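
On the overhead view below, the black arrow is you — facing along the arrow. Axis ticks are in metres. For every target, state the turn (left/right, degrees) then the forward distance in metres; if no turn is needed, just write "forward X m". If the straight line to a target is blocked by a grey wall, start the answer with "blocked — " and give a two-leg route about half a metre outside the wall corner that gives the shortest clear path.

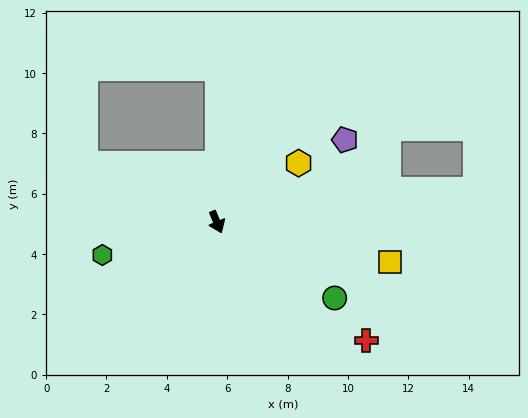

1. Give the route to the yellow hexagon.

turn left 103°, forward 3.3 m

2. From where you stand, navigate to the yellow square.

turn left 54°, forward 5.9 m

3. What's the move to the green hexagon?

turn right 97°, forward 3.9 m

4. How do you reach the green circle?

turn left 34°, forward 4.6 m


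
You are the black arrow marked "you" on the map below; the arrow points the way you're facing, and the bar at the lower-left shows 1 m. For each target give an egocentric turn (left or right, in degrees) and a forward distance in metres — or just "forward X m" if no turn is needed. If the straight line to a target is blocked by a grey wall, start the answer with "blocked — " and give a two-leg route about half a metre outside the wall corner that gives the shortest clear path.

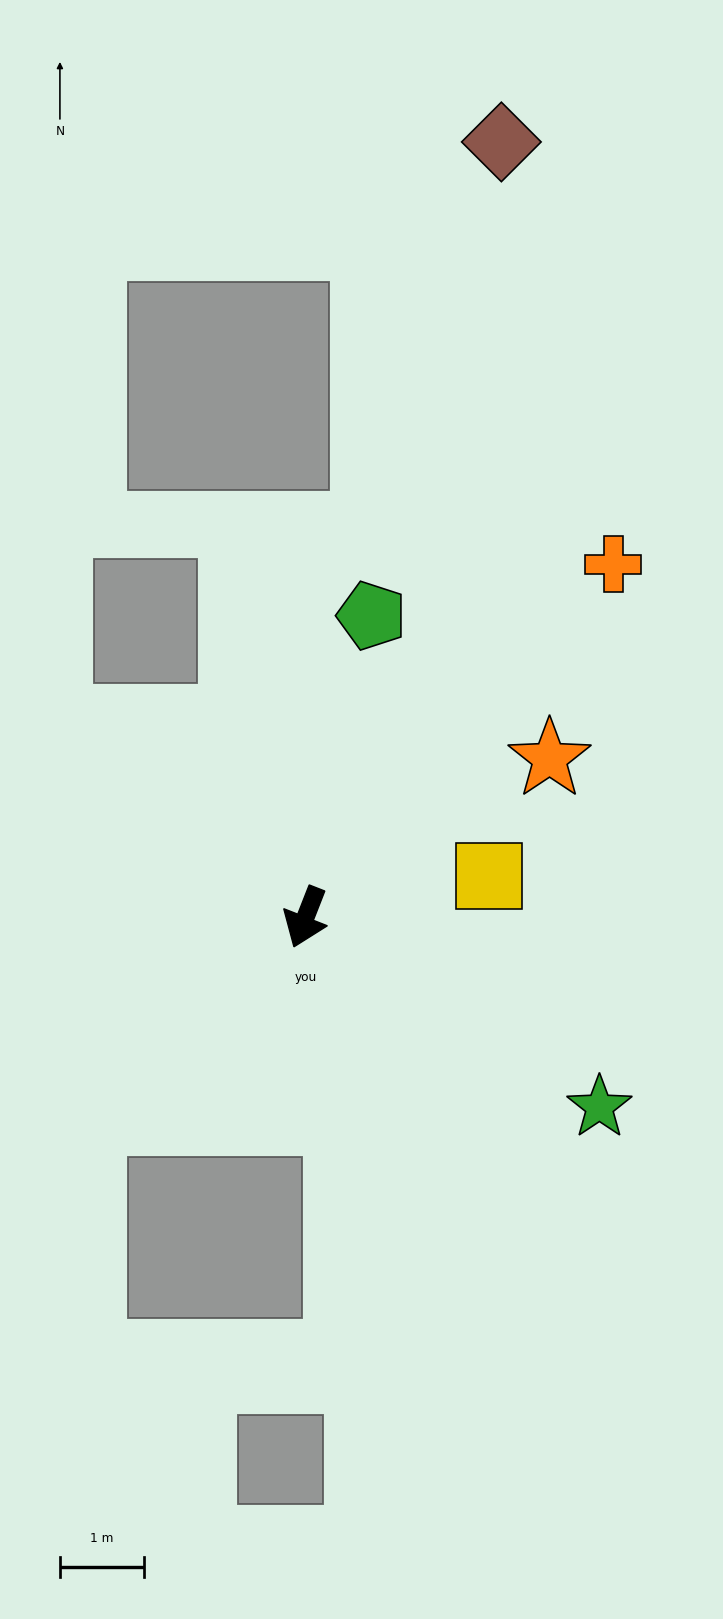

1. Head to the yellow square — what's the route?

turn left 124°, forward 2.3 m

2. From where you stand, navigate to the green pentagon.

turn right 171°, forward 3.7 m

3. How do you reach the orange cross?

turn left 160°, forward 5.6 m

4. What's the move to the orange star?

turn left 144°, forward 3.5 m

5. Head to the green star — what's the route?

turn left 79°, forward 4.2 m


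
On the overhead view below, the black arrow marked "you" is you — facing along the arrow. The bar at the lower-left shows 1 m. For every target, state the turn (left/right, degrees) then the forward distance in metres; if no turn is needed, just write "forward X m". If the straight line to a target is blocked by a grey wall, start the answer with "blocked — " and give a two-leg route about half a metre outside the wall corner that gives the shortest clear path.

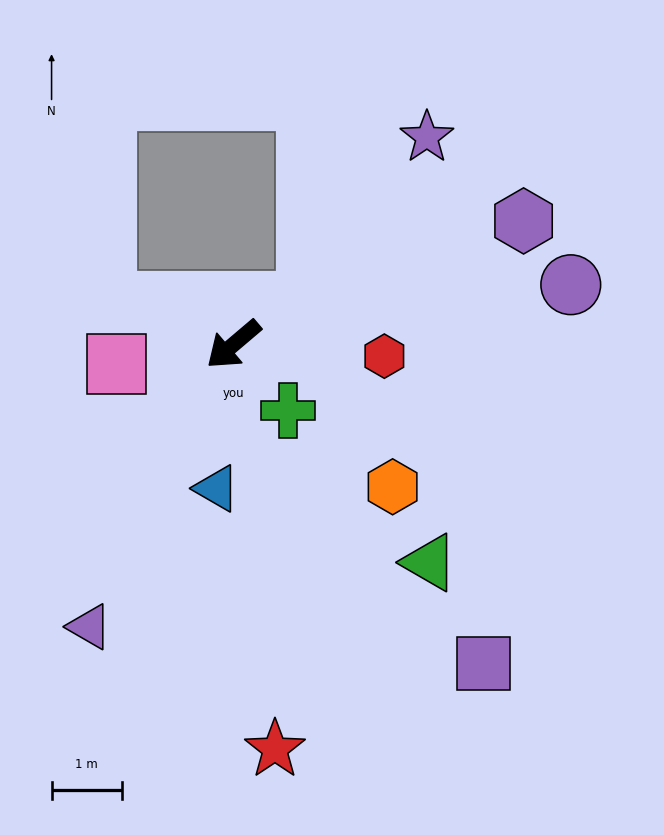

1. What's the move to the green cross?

turn left 89°, forward 1.2 m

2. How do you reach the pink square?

turn right 31°, forward 1.7 m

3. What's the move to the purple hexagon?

turn left 163°, forward 4.5 m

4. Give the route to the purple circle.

turn left 150°, forward 4.9 m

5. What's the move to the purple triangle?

turn left 23°, forward 4.5 m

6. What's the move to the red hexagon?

turn left 135°, forward 2.2 m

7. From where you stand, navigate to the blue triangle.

turn left 43°, forward 2.1 m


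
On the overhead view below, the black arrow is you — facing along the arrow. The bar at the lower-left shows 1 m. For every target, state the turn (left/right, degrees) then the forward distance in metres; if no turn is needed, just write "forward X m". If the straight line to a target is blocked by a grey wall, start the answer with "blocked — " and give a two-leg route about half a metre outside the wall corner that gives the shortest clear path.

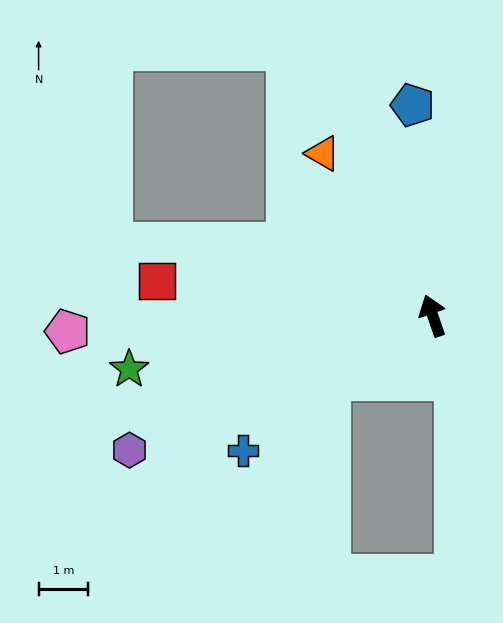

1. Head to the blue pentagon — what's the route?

turn right 14°, forward 4.3 m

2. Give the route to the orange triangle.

turn left 15°, forward 4.0 m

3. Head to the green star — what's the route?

turn left 81°, forward 6.2 m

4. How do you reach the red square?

turn left 64°, forward 5.6 m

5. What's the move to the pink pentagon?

turn left 73°, forward 7.4 m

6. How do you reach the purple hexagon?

turn left 95°, forward 6.7 m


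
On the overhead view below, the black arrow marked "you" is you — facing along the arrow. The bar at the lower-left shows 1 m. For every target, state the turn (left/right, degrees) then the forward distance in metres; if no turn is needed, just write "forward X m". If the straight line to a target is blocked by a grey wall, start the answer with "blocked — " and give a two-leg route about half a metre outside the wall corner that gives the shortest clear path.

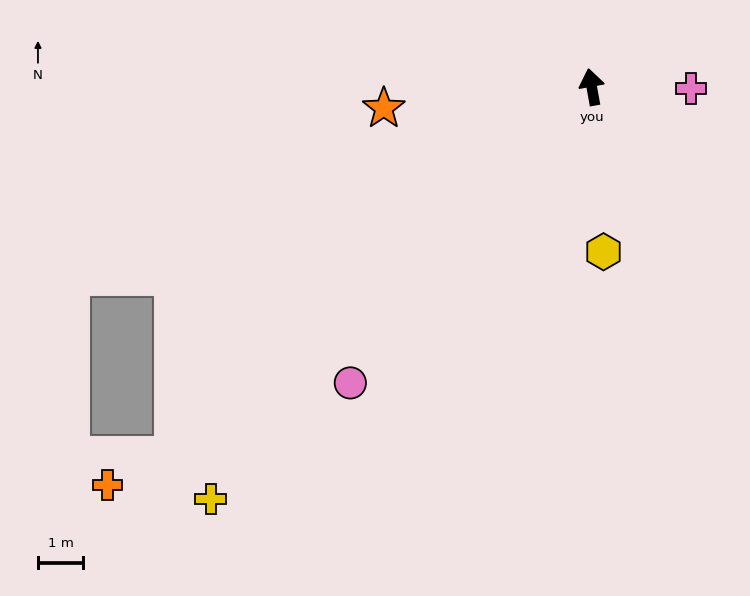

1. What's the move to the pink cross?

turn right 101°, forward 2.2 m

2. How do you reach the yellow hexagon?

turn left 174°, forward 3.6 m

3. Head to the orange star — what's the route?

turn left 86°, forward 4.6 m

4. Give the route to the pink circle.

turn left 131°, forward 8.4 m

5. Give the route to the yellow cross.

turn left 127°, forward 12.3 m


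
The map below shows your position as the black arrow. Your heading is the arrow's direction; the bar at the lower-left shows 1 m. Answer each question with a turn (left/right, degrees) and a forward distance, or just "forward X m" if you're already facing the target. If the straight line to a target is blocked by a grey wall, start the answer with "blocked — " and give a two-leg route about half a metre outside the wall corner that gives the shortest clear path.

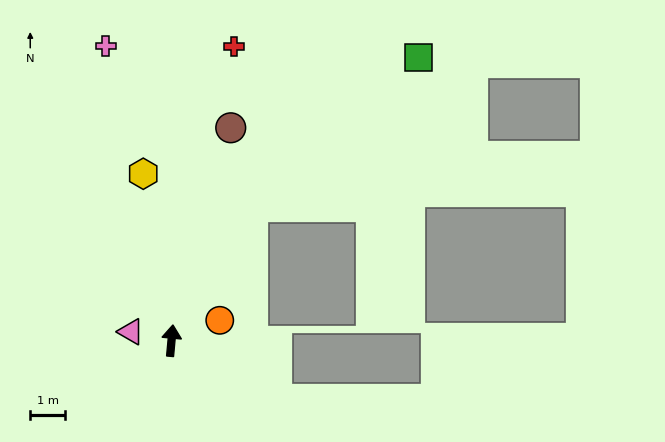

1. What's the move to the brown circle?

turn right 10°, forward 6.3 m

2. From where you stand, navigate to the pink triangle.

turn left 83°, forward 1.2 m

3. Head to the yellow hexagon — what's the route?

turn left 15°, forward 4.8 m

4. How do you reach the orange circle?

turn right 62°, forward 1.5 m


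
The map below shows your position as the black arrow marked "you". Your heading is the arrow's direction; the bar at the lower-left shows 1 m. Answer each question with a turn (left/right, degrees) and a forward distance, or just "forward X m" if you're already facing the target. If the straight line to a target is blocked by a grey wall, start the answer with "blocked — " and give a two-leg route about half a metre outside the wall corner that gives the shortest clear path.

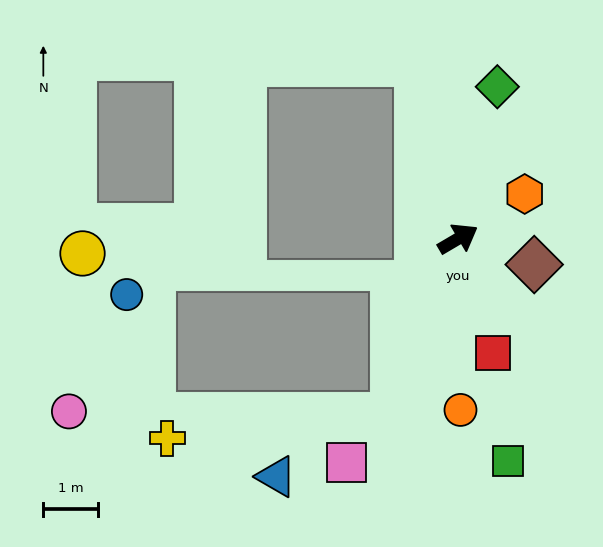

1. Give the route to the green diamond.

turn left 45°, forward 2.9 m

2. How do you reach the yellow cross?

blocked — turn right 140°, forward 3.4 m, then turn right 65°, forward 4.2 m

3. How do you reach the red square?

turn right 103°, forward 2.2 m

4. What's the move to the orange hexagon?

turn left 3°, forward 1.5 m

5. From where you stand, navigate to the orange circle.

turn right 120°, forward 3.1 m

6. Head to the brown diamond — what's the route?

turn right 49°, forward 1.5 m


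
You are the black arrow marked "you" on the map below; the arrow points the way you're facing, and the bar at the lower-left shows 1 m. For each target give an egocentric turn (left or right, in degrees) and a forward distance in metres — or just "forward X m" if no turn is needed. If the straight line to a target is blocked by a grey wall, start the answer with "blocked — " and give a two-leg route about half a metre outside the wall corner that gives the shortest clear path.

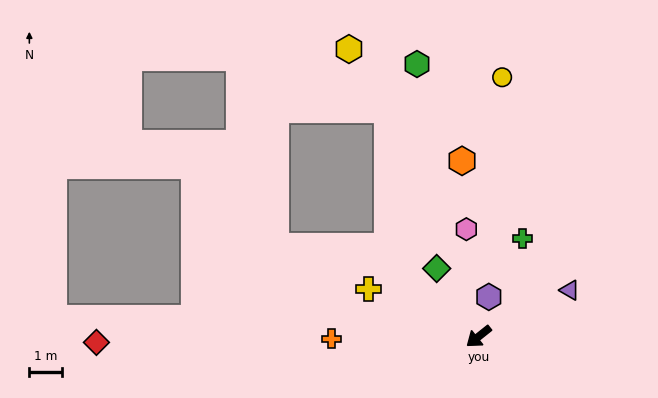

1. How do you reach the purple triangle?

turn left 168°, forward 3.1 m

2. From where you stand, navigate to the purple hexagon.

turn right 143°, forward 1.2 m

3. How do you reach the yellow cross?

turn right 62°, forward 3.7 m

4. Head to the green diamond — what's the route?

turn right 97°, forward 2.4 m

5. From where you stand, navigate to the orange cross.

turn right 38°, forward 4.5 m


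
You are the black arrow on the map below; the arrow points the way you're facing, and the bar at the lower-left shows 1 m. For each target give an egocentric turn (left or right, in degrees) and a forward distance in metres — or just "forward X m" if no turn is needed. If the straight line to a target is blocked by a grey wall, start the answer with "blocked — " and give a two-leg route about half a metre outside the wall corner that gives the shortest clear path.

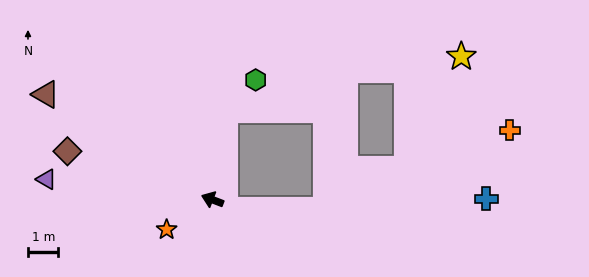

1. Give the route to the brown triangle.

turn right 11°, forward 6.5 m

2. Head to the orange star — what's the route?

turn left 54°, forward 1.8 m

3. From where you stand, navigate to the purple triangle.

turn left 14°, forward 5.5 m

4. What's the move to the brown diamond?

turn left 2°, forward 5.0 m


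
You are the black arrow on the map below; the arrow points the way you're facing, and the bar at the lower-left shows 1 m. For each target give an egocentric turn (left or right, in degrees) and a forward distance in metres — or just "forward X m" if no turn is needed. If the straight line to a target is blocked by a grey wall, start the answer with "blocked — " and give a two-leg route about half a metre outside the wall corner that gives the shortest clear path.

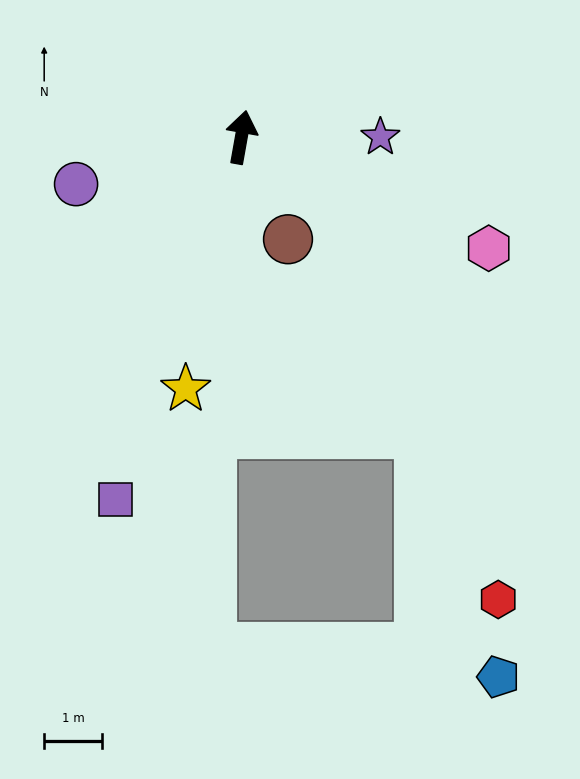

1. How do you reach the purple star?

turn right 80°, forward 2.4 m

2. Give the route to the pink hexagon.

turn right 104°, forward 4.7 m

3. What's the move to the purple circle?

turn left 116°, forward 3.0 m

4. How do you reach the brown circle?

turn right 145°, forward 1.9 m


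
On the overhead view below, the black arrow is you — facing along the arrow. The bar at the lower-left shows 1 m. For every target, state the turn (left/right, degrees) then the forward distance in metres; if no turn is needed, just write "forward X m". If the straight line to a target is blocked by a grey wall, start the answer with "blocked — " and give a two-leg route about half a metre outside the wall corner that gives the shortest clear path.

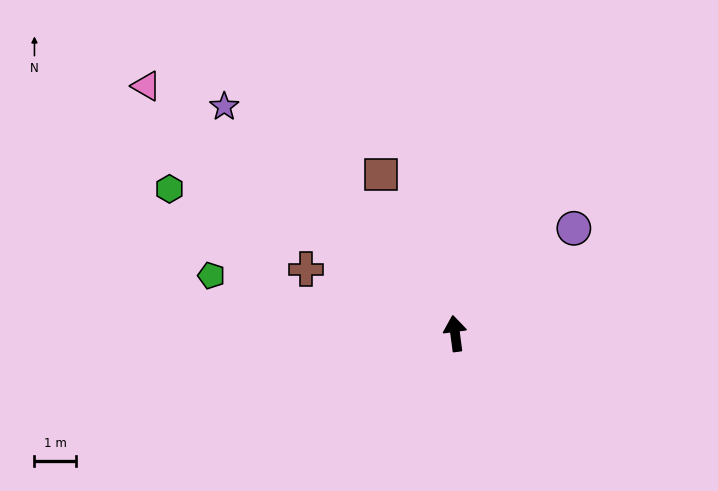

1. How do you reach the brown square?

turn left 18°, forward 4.2 m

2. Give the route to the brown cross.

turn left 59°, forward 3.9 m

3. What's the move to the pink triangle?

turn left 44°, forward 9.5 m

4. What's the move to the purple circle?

turn right 56°, forward 3.8 m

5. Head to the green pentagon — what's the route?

turn left 69°, forward 6.0 m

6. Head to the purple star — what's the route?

turn left 38°, forward 7.8 m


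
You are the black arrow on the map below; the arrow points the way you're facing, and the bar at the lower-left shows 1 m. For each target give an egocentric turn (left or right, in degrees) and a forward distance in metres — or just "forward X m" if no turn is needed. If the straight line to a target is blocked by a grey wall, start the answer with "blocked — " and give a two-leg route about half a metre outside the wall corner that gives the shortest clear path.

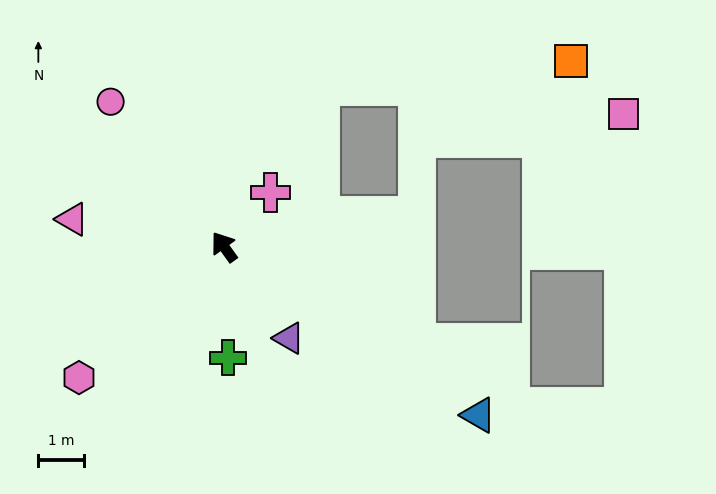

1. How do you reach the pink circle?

turn left 2°, forward 4.0 m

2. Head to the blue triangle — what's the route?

turn right 159°, forward 6.7 m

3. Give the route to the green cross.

turn left 146°, forward 2.4 m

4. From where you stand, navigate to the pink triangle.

turn left 44°, forward 3.4 m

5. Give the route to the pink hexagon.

turn left 96°, forward 4.3 m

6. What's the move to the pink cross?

turn right 76°, forward 1.6 m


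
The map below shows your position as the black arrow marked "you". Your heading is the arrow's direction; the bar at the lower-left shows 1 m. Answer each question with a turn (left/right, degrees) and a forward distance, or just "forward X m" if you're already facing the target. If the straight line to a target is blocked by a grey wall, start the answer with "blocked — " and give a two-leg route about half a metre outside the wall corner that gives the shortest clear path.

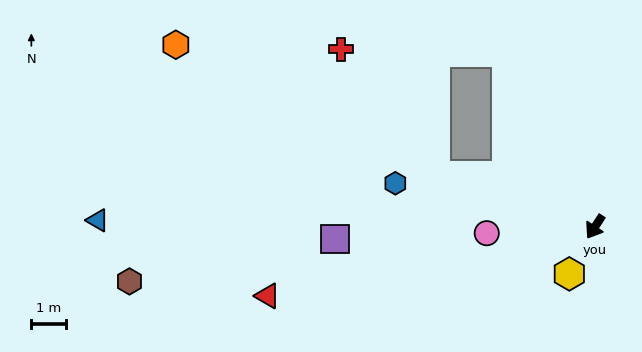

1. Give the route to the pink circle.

turn right 54°, forward 3.1 m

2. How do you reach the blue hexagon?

turn right 69°, forward 5.9 m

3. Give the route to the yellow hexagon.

turn left 4°, forward 1.5 m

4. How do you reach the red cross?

blocked — turn right 75°, forward 4.8 m, then turn right 35°, forward 4.5 m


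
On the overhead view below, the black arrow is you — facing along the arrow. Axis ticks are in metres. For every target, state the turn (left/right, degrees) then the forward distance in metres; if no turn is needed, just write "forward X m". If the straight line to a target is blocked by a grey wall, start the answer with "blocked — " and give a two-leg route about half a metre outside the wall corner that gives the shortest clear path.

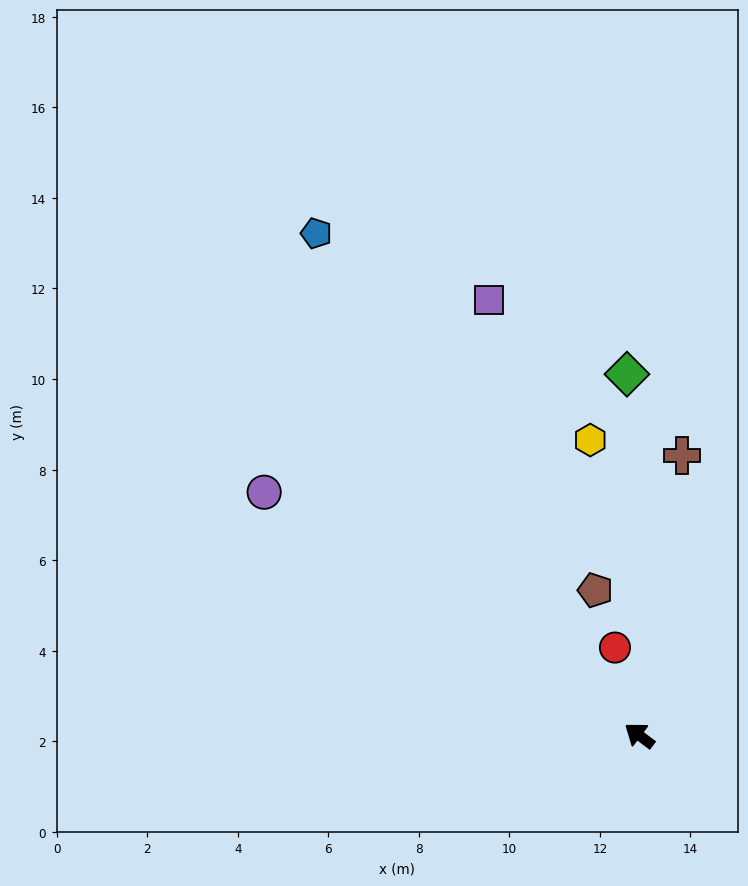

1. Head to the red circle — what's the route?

turn right 38°, forward 2.0 m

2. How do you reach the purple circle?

turn left 4°, forward 9.9 m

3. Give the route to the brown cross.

turn right 62°, forward 6.3 m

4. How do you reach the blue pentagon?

turn right 20°, forward 13.2 m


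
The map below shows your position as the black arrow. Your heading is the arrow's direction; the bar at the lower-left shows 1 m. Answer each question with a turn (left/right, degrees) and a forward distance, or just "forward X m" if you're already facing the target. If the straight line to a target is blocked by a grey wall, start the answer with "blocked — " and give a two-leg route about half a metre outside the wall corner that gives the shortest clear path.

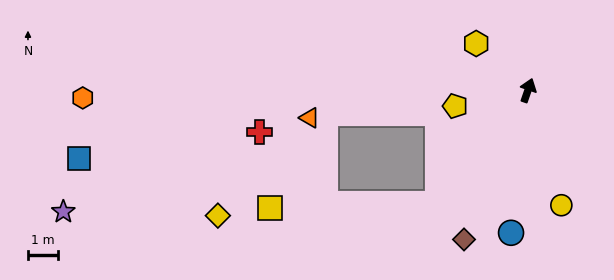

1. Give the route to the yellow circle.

turn right 145°, forward 4.0 m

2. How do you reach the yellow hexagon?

turn left 67°, forward 2.3 m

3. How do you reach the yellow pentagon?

turn left 121°, forward 2.5 m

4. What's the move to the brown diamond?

turn left 176°, forward 5.4 m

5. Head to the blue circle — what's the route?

turn right 168°, forward 4.7 m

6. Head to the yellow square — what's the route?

blocked — turn left 160°, forward 4.8 m, then turn right 50°, forward 5.5 m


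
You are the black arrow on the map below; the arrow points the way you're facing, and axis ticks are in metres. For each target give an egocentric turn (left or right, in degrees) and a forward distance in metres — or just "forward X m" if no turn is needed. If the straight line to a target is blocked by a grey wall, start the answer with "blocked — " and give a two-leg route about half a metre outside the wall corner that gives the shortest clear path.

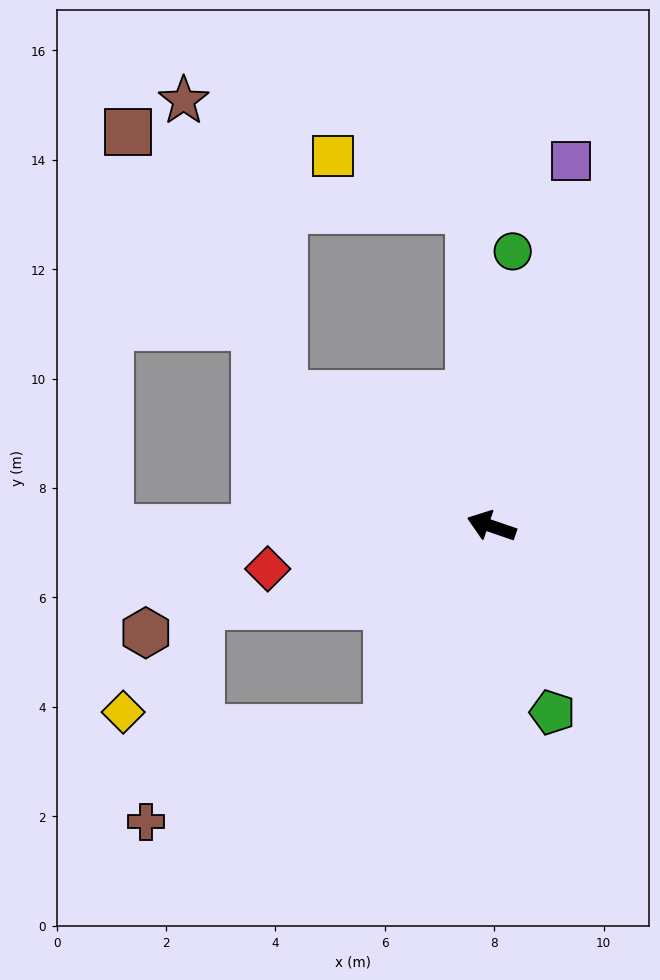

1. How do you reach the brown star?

blocked — turn right 14°, forward 4.5 m, then turn right 38°, forward 5.7 m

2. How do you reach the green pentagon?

turn left 127°, forward 3.6 m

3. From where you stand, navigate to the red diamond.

turn left 30°, forward 4.2 m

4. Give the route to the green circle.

turn right 75°, forward 5.0 m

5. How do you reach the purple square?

turn right 83°, forward 6.8 m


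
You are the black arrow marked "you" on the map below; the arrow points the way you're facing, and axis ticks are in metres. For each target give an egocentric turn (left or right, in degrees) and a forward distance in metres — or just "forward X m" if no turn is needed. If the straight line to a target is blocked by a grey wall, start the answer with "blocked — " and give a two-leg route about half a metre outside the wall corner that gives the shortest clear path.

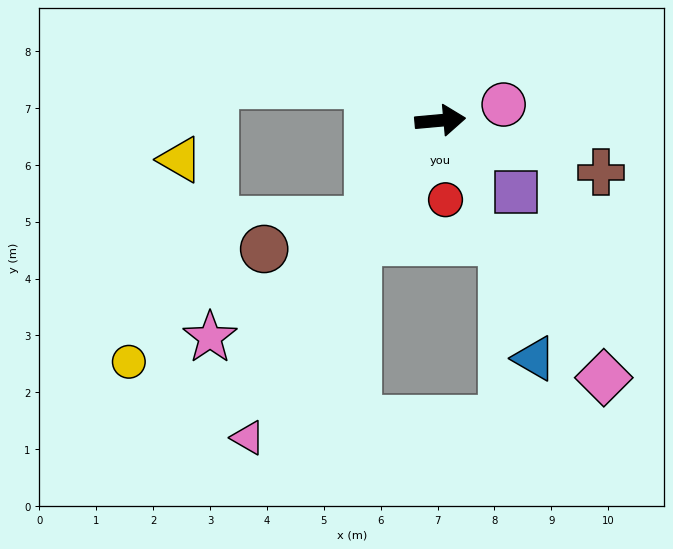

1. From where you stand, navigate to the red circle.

turn right 91°, forward 1.4 m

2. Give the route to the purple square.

turn right 48°, forward 1.8 m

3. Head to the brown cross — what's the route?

turn right 23°, forward 3.0 m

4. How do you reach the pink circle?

turn left 9°, forward 1.1 m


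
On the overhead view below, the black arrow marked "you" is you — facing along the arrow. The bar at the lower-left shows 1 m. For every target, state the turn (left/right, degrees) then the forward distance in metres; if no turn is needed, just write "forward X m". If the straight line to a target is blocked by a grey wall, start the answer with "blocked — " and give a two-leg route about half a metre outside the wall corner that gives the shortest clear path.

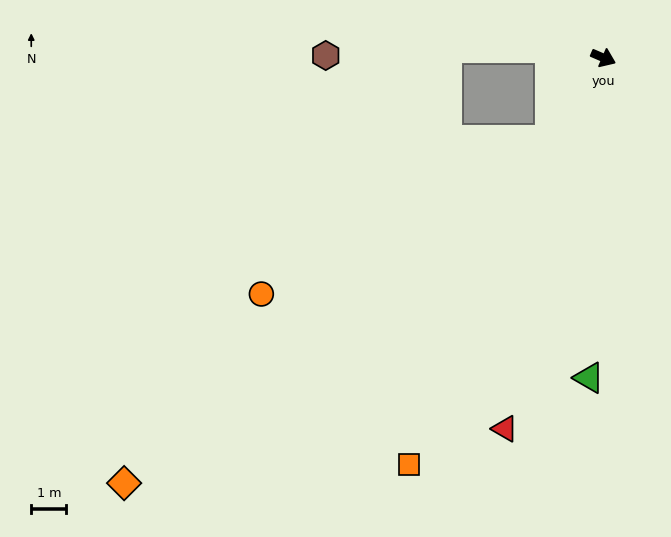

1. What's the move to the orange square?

turn right 92°, forward 12.8 m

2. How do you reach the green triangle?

turn right 69°, forward 9.1 m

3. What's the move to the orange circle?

blocked — turn right 100°, forward 2.8 m, then turn right 29°, forward 9.3 m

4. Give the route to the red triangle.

turn right 82°, forward 10.9 m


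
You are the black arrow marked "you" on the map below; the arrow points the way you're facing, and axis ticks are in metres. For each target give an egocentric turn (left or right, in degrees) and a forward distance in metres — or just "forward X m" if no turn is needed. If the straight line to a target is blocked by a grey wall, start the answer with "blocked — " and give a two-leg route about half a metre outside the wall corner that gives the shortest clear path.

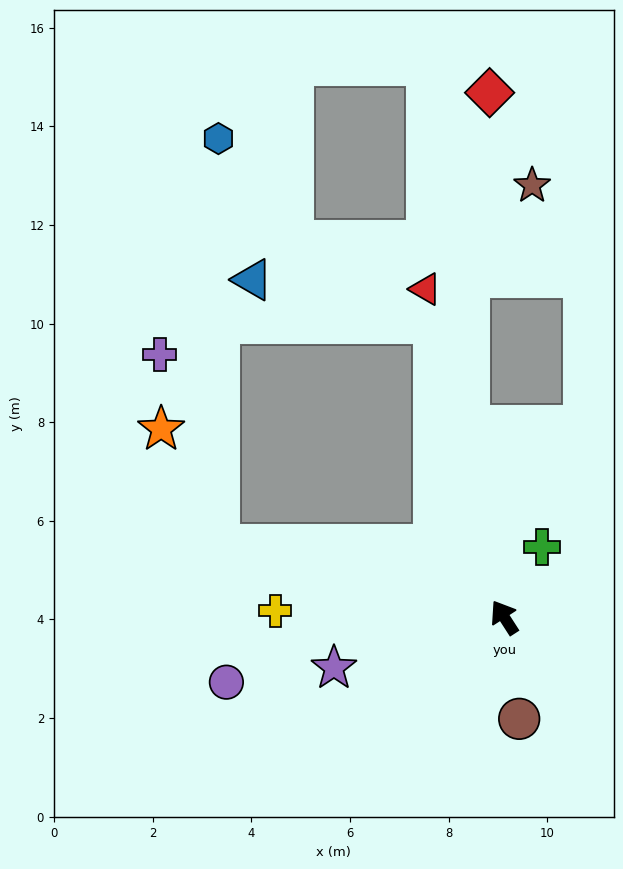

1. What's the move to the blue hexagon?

blocked — turn left 43°, forward 6.0 m, then turn right 76°, forward 8.3 m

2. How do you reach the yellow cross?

turn left 56°, forward 4.6 m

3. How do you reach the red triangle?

turn right 19°, forward 6.8 m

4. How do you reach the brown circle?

turn left 156°, forward 2.1 m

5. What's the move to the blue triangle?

blocked — turn right 19°, forward 6.1 m, then turn left 63°, forward 3.8 m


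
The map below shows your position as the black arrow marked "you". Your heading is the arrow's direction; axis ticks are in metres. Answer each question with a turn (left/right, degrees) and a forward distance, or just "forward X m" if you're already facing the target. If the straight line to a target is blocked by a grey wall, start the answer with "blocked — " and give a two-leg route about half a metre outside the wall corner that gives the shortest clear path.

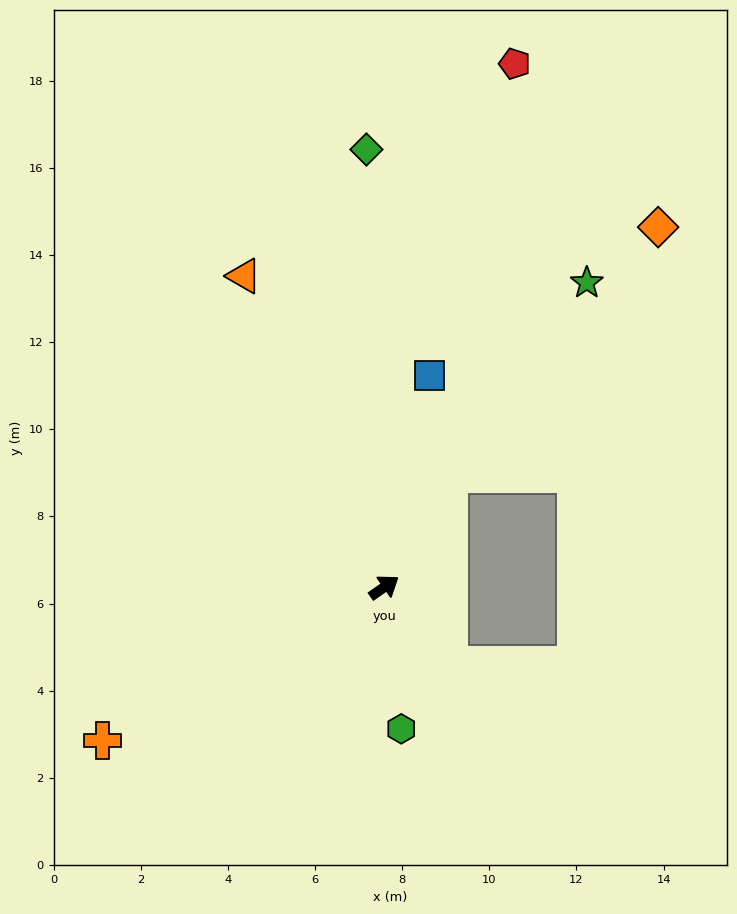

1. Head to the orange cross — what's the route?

turn left 174°, forward 7.4 m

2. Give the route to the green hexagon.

turn right 118°, forward 3.3 m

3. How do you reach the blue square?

turn left 43°, forward 5.0 m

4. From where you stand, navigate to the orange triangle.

turn left 79°, forward 7.8 m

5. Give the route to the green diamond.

turn left 57°, forward 10.1 m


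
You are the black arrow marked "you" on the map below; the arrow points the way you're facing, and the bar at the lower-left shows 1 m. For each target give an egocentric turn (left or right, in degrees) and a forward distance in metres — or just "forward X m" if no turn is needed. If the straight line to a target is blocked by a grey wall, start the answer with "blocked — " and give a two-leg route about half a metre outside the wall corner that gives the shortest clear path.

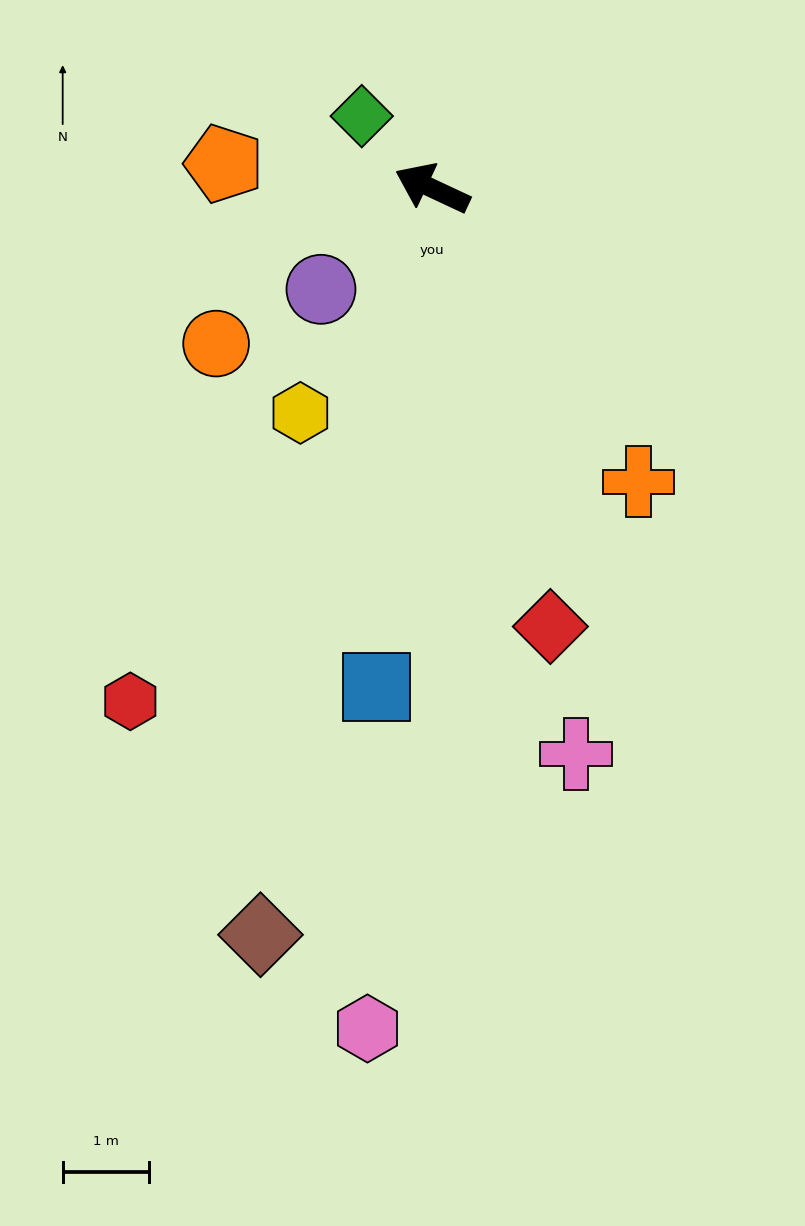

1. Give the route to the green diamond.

turn right 21°, forward 1.2 m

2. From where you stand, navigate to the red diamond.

turn left 130°, forward 5.2 m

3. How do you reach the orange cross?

turn left 150°, forward 4.1 m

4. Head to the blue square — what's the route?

turn left 109°, forward 5.8 m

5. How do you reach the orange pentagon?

turn left 18°, forward 2.4 m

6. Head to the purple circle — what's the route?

turn left 67°, forward 1.7 m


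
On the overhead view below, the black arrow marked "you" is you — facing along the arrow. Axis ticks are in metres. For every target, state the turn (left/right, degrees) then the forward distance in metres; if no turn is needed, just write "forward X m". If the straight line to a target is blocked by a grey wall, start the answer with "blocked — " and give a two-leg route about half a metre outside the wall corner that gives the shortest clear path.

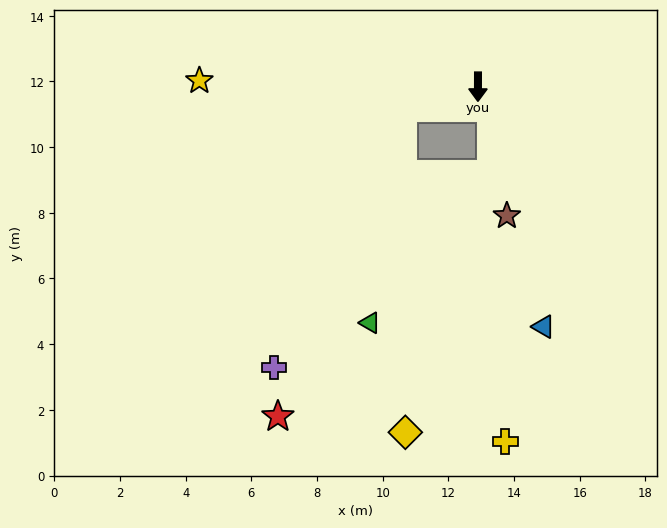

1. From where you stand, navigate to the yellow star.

turn right 91°, forward 8.5 m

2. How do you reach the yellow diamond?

blocked — turn right 74°, forward 2.4 m, then turn left 75°, forward 9.9 m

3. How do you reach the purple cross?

blocked — turn right 74°, forward 2.4 m, then turn left 48°, forward 8.8 m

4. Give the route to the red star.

blocked — turn right 74°, forward 2.4 m, then turn left 52°, forward 10.1 m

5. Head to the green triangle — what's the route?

blocked — turn right 74°, forward 2.4 m, then turn left 65°, forward 6.6 m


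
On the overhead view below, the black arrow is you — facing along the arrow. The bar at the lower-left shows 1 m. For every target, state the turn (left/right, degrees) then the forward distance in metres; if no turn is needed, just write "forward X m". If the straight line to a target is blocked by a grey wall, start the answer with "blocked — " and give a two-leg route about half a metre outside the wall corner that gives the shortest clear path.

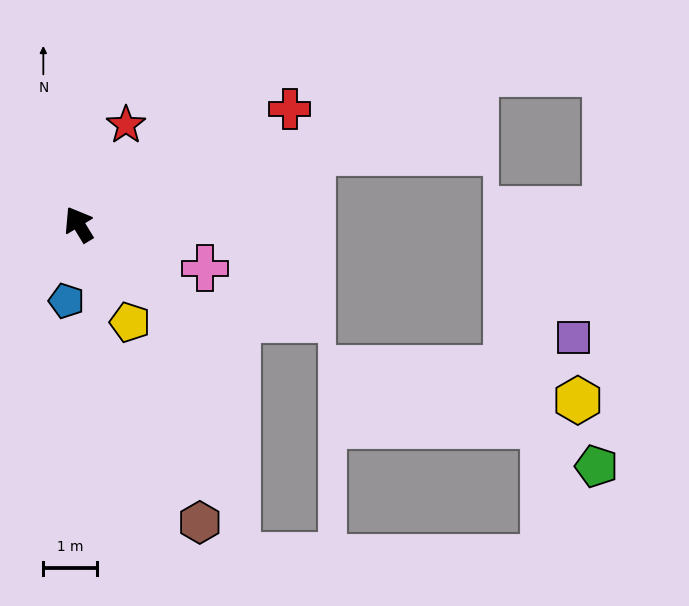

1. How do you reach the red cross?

turn right 93°, forward 4.4 m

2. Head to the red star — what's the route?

turn right 57°, forward 2.0 m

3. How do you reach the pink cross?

turn right 141°, forward 2.5 m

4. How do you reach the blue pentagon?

turn left 140°, forward 1.4 m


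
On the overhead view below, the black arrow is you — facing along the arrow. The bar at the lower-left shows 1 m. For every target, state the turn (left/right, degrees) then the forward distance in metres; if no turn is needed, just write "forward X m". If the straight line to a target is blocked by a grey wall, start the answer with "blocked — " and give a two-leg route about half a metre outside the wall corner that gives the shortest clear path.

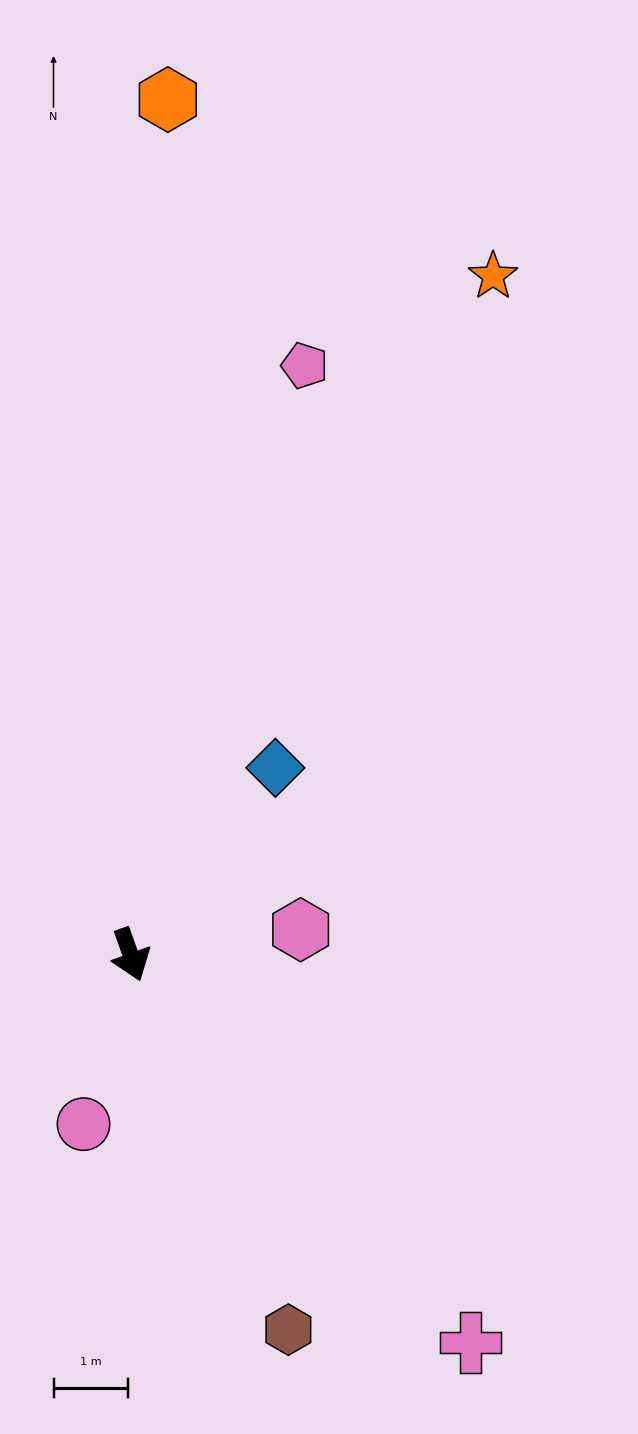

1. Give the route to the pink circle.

turn right 35°, forward 2.4 m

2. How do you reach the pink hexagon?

turn left 79°, forward 2.3 m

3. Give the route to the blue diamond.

turn left 123°, forward 3.2 m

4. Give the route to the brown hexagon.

turn left 3°, forward 5.5 m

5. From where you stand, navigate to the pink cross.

turn left 22°, forward 6.9 m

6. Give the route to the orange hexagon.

turn left 158°, forward 11.5 m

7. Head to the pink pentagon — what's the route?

turn left 144°, forward 8.3 m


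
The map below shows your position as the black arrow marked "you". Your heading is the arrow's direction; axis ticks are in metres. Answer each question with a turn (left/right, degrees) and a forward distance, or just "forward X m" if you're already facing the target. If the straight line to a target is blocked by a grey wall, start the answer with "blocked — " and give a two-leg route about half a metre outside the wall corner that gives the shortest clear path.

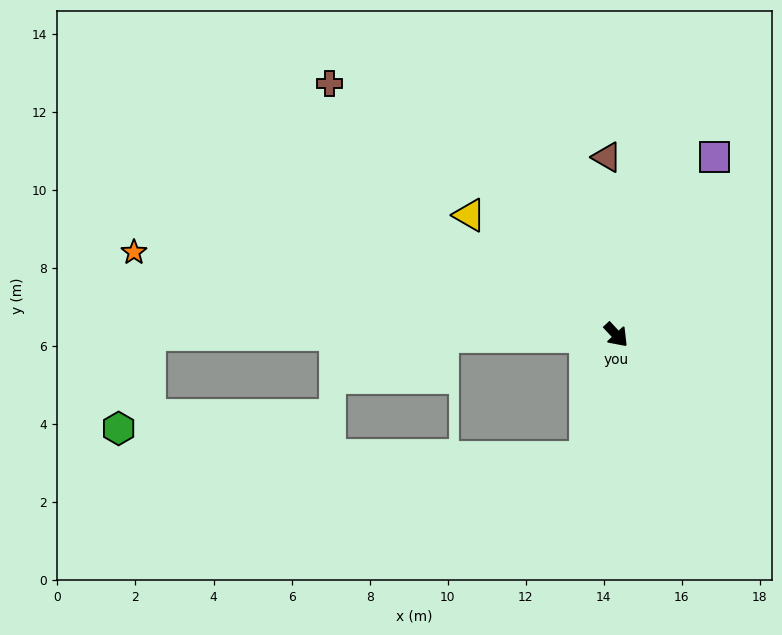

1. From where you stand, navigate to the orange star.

turn right 143°, forward 12.5 m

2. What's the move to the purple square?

turn left 108°, forward 5.2 m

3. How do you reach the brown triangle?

turn left 140°, forward 4.6 m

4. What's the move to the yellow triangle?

turn right 172°, forward 4.9 m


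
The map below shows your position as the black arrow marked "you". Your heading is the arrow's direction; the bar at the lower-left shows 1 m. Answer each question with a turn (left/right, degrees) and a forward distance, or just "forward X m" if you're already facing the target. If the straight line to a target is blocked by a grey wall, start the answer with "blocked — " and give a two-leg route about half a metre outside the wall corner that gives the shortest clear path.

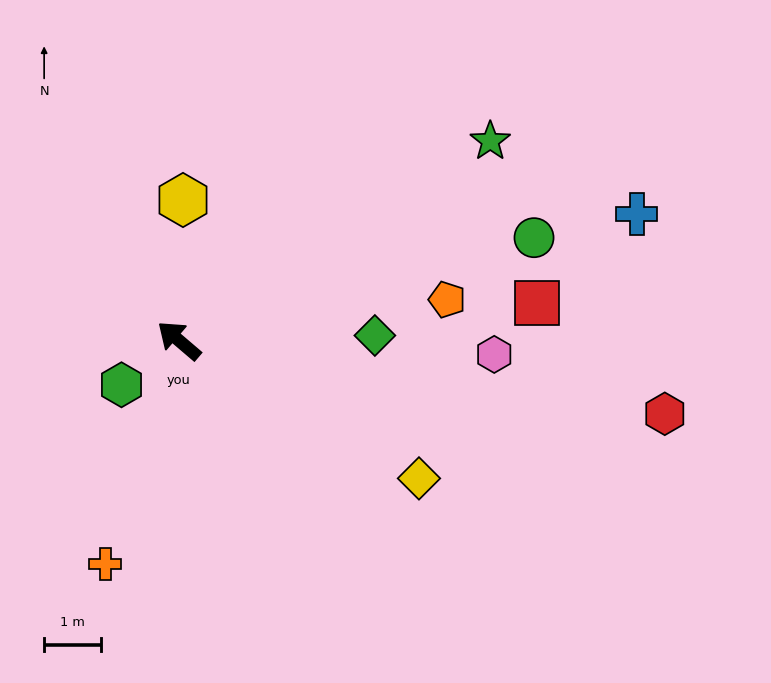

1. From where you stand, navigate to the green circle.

turn right 123°, forward 6.6 m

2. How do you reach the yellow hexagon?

turn right 51°, forward 2.5 m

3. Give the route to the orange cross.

turn left 112°, forward 4.2 m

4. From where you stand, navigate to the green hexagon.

turn left 78°, forward 1.3 m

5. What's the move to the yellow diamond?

turn right 169°, forward 4.9 m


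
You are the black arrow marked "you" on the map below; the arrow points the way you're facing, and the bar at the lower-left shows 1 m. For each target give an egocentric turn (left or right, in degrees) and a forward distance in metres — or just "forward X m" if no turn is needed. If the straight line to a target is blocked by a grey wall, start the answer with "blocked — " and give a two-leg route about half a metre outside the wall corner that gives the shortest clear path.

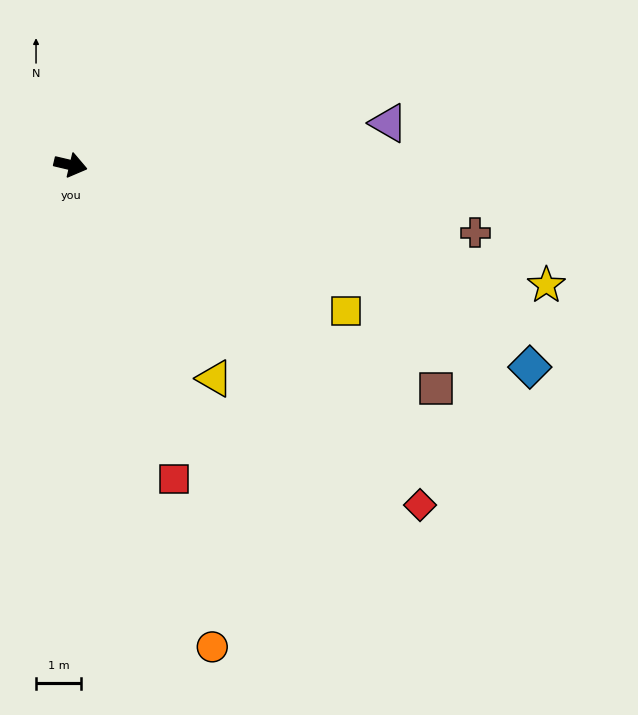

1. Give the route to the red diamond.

turn right 31°, forward 10.8 m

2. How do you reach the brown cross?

turn left 4°, forward 9.1 m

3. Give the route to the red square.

turn right 59°, forward 7.3 m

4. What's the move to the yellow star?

forward 10.9 m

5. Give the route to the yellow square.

turn right 15°, forward 6.9 m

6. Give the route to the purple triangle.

turn left 21°, forward 7.1 m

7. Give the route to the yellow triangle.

turn right 43°, forward 5.7 m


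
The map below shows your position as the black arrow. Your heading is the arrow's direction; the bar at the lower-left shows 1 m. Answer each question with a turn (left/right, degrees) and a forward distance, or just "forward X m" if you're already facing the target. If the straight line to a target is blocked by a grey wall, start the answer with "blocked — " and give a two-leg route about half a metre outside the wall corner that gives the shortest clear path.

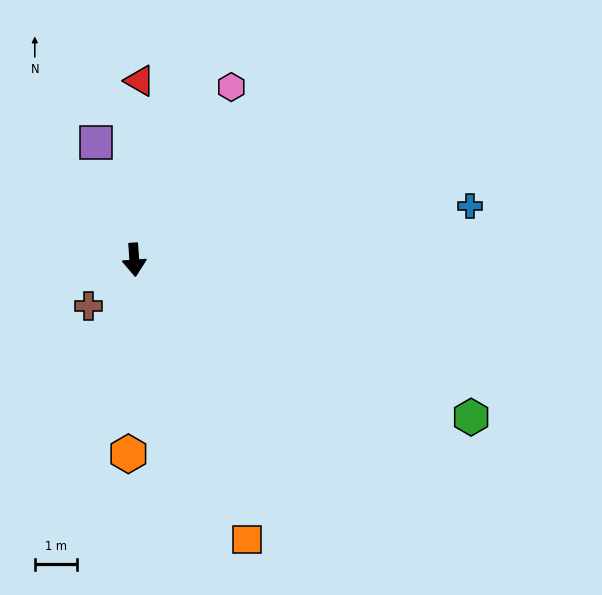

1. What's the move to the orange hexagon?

turn right 6°, forward 4.6 m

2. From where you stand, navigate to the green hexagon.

turn left 61°, forward 8.7 m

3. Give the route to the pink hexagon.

turn left 147°, forward 4.7 m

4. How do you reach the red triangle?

turn left 174°, forward 4.2 m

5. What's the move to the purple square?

turn right 166°, forward 2.9 m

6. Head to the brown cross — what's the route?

turn right 49°, forward 1.5 m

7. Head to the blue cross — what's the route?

turn left 95°, forward 8.0 m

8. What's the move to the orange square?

turn left 18°, forward 7.1 m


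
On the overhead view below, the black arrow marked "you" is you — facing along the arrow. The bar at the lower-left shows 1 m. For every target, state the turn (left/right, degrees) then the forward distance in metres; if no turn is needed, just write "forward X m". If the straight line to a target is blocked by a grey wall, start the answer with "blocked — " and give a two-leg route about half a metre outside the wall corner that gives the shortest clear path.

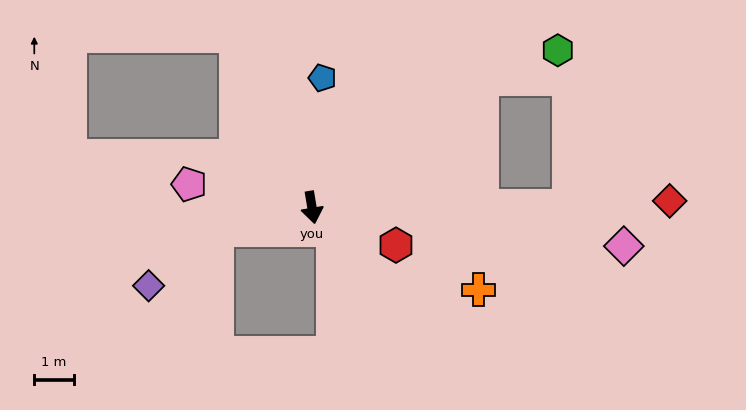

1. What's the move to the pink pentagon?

turn right 110°, forward 3.2 m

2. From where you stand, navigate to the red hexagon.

turn left 56°, forward 2.3 m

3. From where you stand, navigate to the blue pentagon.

turn left 166°, forward 3.3 m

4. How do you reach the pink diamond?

turn left 74°, forward 7.9 m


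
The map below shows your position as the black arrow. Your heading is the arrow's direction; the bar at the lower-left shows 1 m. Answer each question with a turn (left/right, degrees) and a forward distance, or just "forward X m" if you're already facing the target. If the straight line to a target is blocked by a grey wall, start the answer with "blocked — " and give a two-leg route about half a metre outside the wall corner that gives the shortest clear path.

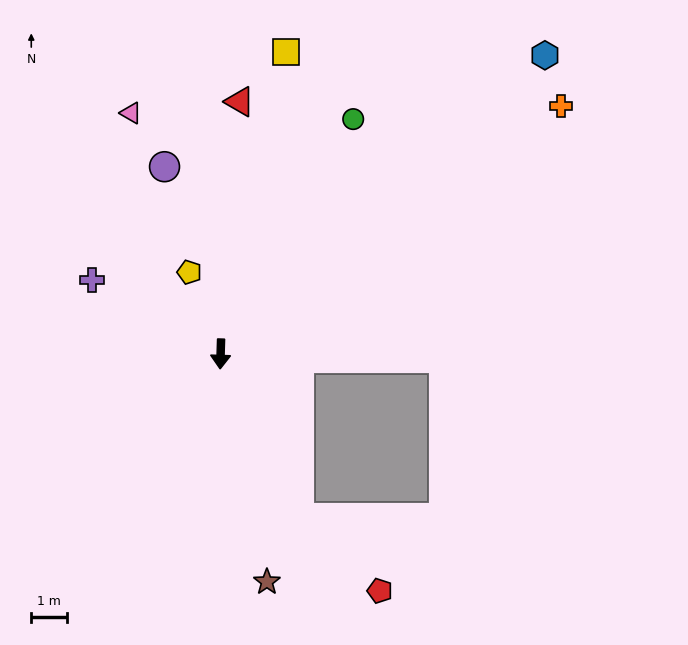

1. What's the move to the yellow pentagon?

turn right 157°, forward 2.5 m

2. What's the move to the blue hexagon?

turn left 134°, forward 12.4 m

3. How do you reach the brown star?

turn left 13°, forward 6.5 m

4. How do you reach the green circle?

turn left 152°, forward 7.6 m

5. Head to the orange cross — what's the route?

turn left 128°, forward 11.8 m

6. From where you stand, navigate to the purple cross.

turn right 118°, forward 4.2 m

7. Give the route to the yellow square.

turn left 170°, forward 8.7 m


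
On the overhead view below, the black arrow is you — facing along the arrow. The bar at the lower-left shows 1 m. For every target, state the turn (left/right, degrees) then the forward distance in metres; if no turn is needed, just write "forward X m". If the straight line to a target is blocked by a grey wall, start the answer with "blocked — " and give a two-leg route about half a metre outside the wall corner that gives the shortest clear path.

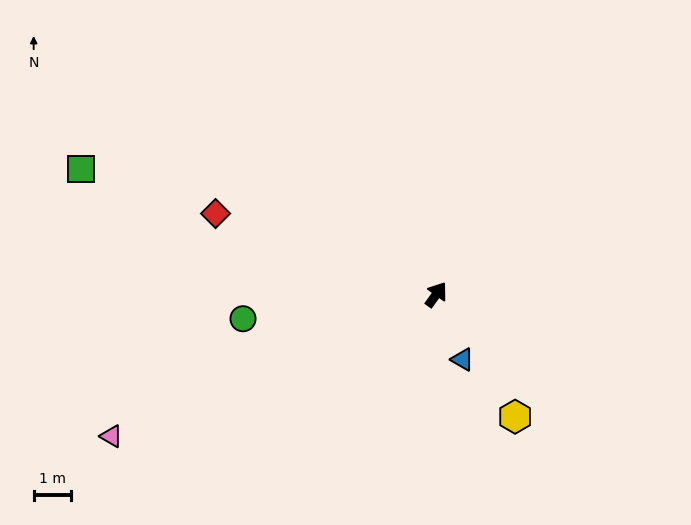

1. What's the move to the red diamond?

turn left 105°, forward 6.3 m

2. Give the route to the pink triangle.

turn left 149°, forward 9.5 m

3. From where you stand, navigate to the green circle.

turn left 133°, forward 5.2 m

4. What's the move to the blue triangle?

turn right 122°, forward 1.9 m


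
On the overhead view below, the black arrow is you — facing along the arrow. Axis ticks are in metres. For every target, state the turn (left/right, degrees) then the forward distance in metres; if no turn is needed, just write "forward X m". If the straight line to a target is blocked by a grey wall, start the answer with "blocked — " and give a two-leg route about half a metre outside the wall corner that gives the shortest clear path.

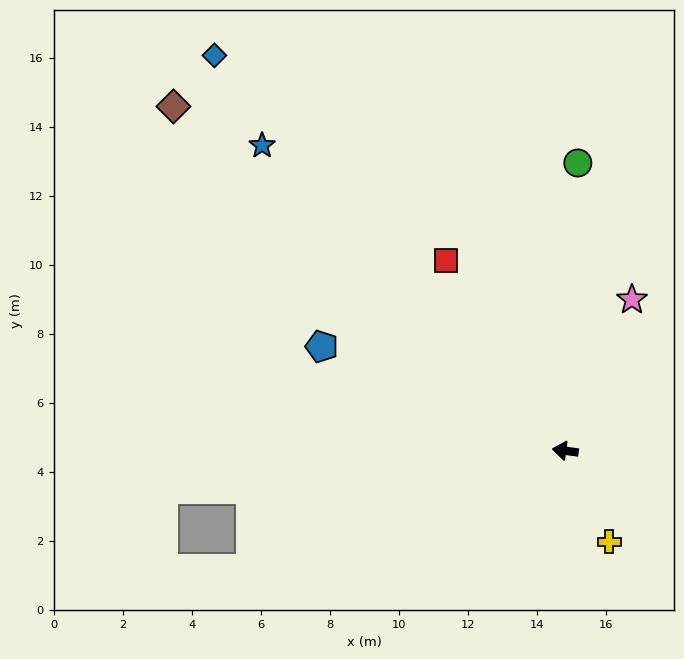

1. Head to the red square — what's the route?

turn right 50°, forward 6.5 m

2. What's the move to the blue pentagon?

turn right 15°, forward 7.7 m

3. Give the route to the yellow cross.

turn left 124°, forward 2.9 m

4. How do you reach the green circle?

turn right 85°, forward 8.4 m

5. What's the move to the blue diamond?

turn right 41°, forward 15.3 m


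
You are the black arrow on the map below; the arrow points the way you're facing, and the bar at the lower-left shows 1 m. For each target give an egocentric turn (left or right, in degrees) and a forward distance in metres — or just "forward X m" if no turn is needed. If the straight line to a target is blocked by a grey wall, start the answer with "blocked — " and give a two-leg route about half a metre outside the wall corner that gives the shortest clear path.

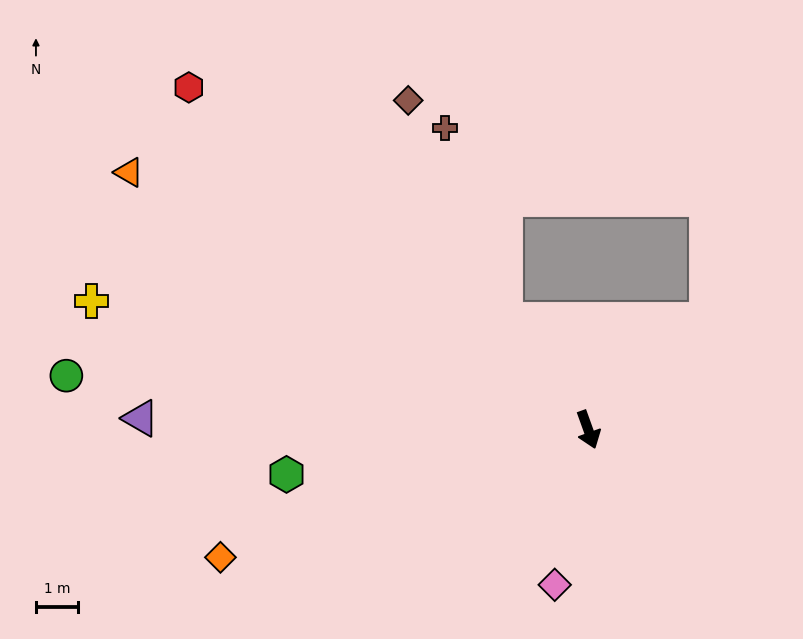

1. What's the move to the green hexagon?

turn right 101°, forward 7.3 m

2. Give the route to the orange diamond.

turn right 91°, forward 9.3 m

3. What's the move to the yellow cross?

turn right 124°, forward 12.3 m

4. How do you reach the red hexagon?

turn right 150°, forward 12.6 m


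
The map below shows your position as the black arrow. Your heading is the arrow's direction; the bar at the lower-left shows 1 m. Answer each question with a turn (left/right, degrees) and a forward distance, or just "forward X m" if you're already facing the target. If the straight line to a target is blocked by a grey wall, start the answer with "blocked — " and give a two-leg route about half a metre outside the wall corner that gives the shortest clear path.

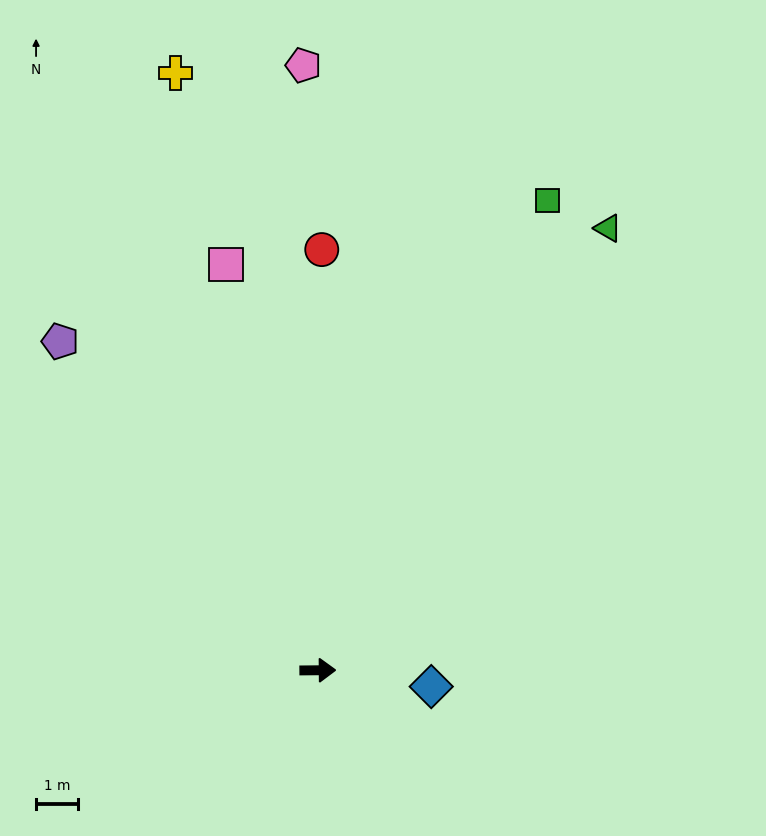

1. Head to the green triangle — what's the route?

turn left 56°, forward 12.6 m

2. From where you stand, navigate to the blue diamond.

turn right 9°, forward 2.7 m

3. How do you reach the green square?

turn left 63°, forward 12.5 m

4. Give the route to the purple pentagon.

turn left 128°, forward 10.0 m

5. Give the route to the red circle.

turn left 89°, forward 10.0 m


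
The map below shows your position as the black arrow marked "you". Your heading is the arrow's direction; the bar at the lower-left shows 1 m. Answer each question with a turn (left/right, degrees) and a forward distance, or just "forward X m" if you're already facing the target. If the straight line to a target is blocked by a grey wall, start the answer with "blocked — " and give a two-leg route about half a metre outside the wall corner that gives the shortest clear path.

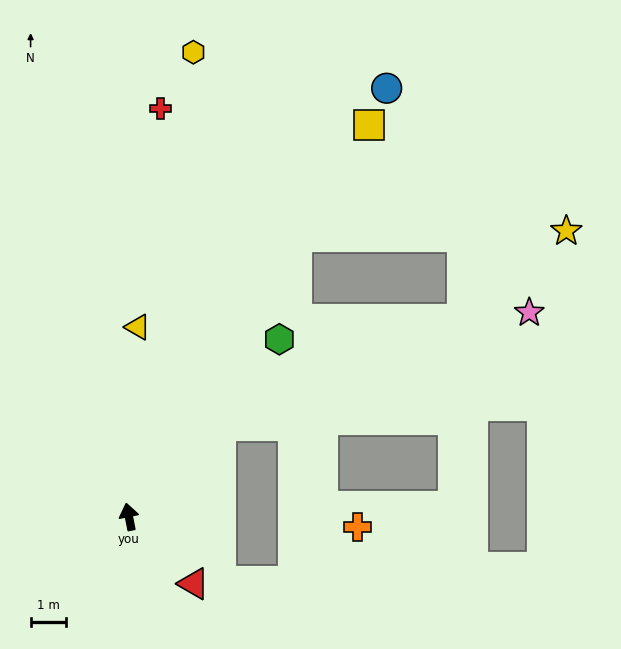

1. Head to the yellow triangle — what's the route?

turn right 14°, forward 5.4 m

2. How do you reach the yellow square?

turn right 43°, forward 13.1 m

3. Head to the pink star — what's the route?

blocked — turn right 57°, forward 3.7 m, then turn right 24°, forward 9.3 m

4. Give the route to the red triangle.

turn right 147°, forward 2.6 m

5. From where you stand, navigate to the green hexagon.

turn right 52°, forward 6.6 m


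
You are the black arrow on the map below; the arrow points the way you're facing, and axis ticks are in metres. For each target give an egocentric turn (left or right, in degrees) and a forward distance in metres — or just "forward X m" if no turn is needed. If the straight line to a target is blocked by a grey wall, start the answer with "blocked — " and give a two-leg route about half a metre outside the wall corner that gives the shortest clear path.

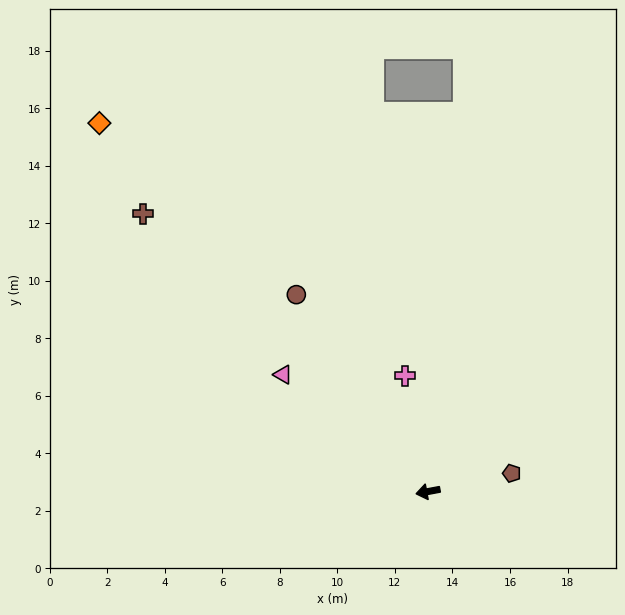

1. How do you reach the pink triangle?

turn right 49°, forward 6.5 m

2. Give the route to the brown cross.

turn right 55°, forward 13.8 m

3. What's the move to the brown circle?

turn right 67°, forward 8.2 m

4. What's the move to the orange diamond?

turn right 59°, forward 17.2 m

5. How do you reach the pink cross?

turn right 89°, forward 4.1 m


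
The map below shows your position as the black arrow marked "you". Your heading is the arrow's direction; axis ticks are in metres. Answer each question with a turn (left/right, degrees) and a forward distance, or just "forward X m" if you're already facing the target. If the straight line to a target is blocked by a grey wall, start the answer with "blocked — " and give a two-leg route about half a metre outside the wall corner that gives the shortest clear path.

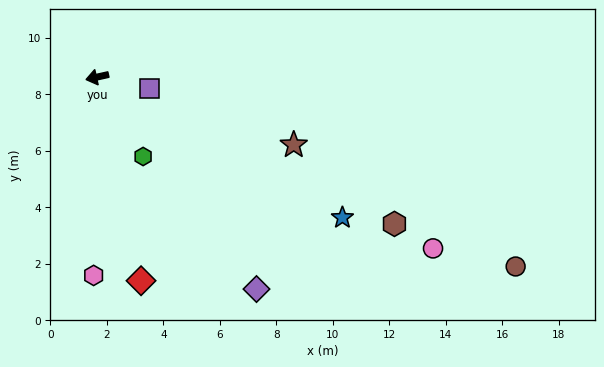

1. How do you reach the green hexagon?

turn left 107°, forward 3.2 m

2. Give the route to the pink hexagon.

turn left 76°, forward 7.0 m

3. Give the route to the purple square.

turn left 155°, forward 1.9 m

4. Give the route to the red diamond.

turn left 90°, forward 7.4 m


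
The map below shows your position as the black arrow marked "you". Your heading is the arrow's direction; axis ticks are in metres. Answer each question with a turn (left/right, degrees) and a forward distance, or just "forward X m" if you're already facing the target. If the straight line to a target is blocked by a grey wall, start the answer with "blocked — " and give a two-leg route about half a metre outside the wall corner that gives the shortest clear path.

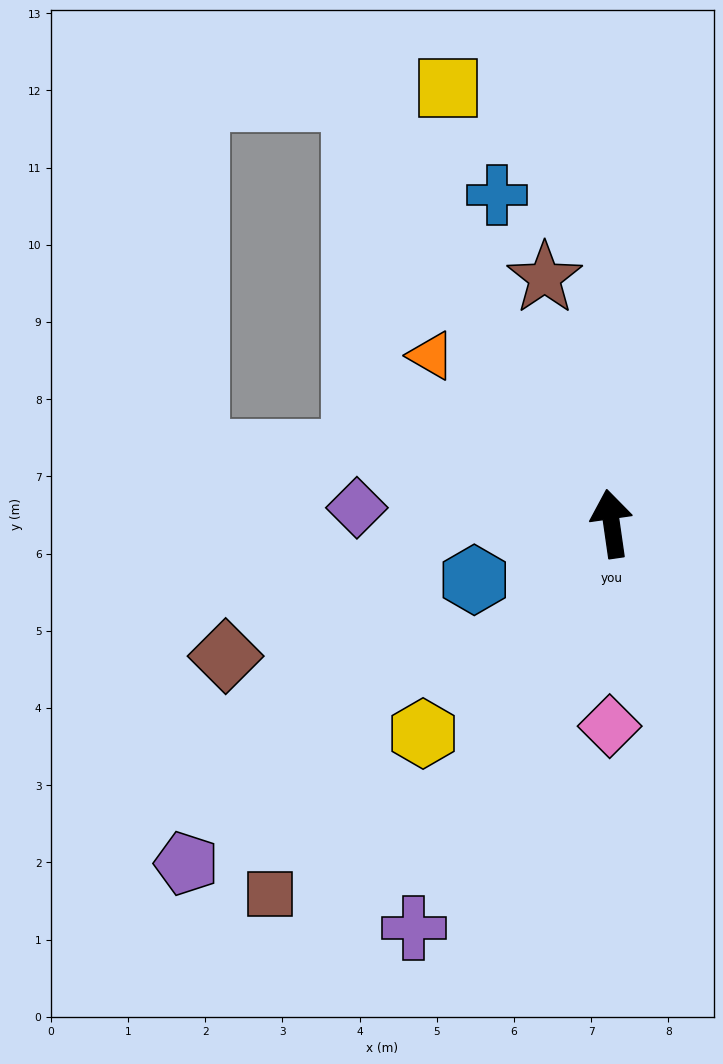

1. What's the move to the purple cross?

turn left 146°, forward 5.8 m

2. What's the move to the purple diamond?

turn left 78°, forward 3.3 m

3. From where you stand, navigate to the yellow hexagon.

turn left 130°, forward 3.7 m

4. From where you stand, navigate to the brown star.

turn left 7°, forward 3.3 m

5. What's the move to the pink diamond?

turn left 171°, forward 2.6 m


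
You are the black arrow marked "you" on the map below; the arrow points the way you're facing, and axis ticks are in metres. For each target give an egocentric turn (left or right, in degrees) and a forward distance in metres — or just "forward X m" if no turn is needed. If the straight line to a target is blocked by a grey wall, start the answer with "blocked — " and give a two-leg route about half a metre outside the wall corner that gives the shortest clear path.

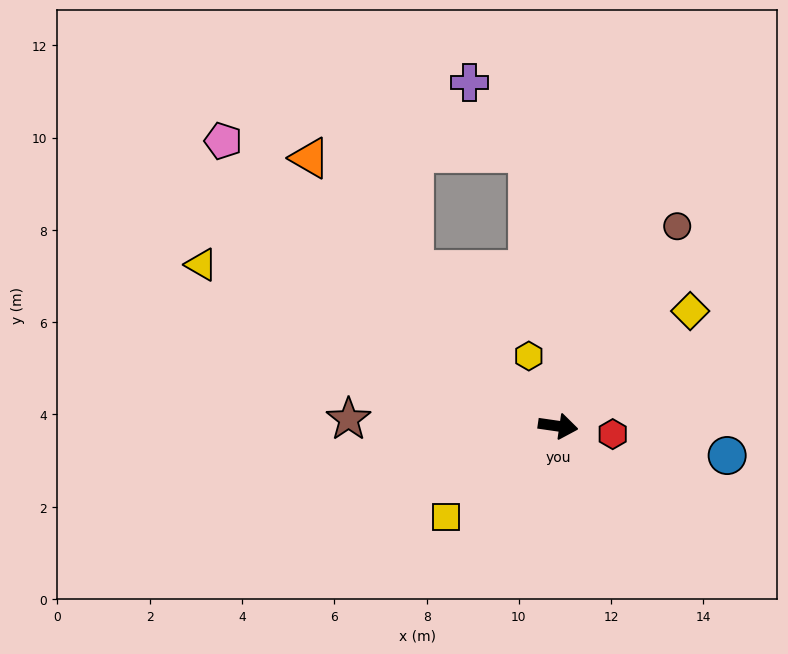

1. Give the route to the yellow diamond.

turn left 49°, forward 3.8 m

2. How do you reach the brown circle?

turn left 67°, forward 5.0 m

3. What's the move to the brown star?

turn right 174°, forward 4.5 m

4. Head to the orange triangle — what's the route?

turn left 141°, forward 7.9 m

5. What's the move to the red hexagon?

forward 1.2 m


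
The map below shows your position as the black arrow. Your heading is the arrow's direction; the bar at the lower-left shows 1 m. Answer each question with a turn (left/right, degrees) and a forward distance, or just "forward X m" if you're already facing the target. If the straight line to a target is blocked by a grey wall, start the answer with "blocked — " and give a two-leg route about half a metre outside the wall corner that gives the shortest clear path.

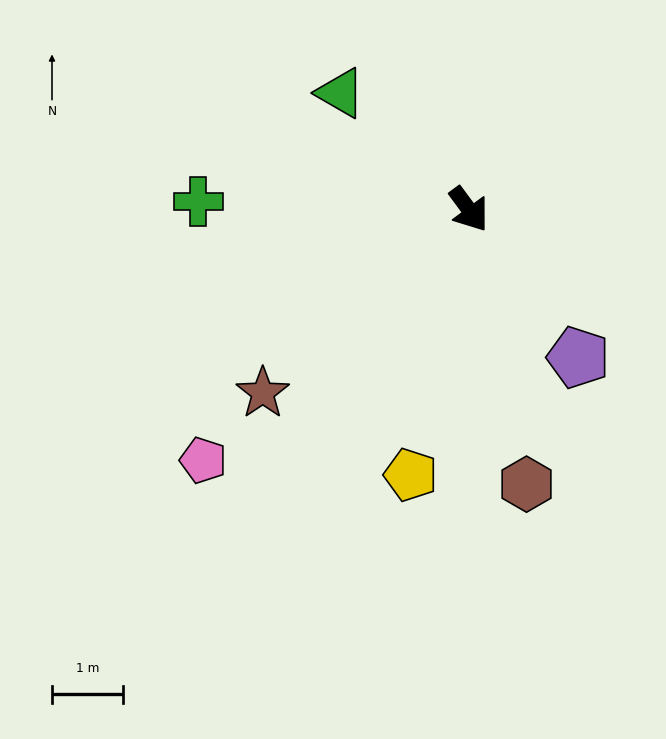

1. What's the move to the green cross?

turn right 128°, forward 3.8 m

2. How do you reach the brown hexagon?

turn right 25°, forward 4.0 m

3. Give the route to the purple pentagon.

forward 2.6 m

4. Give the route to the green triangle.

turn right 169°, forward 2.5 m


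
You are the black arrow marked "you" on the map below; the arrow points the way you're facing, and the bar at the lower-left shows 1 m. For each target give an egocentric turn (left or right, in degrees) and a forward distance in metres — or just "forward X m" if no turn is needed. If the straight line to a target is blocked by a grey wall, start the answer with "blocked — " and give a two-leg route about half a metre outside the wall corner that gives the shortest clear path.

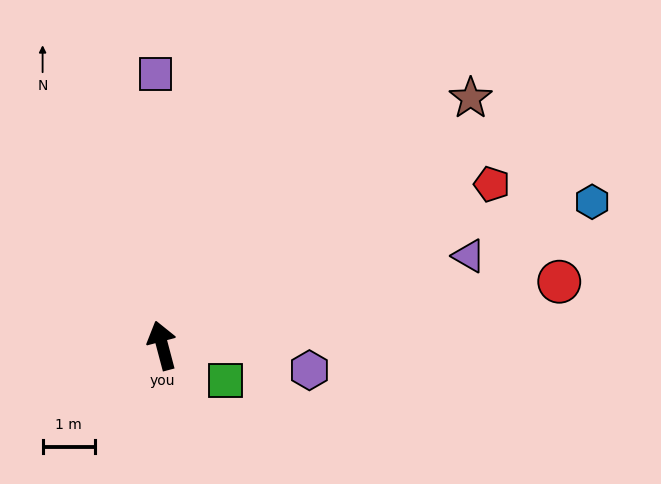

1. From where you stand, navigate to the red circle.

turn right 96°, forward 7.7 m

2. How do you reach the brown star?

turn right 66°, forward 7.5 m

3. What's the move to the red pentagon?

turn right 79°, forward 7.0 m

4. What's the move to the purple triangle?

turn right 89°, forward 6.1 m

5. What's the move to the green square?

turn right 134°, forward 1.4 m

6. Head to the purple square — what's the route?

turn right 13°, forward 5.2 m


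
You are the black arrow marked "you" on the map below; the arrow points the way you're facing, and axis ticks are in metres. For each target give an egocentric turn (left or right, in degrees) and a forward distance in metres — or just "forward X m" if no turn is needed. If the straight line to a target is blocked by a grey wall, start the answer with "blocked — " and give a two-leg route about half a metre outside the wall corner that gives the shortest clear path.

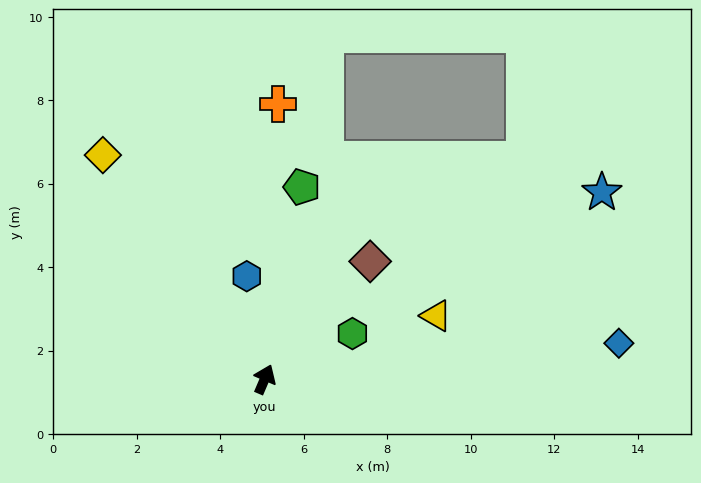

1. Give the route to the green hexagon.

turn right 39°, forward 2.4 m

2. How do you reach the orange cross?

turn left 20°, forward 6.6 m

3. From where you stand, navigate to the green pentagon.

turn left 12°, forward 4.7 m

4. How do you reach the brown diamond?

turn right 19°, forward 3.8 m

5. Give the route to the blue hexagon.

turn left 33°, forward 2.5 m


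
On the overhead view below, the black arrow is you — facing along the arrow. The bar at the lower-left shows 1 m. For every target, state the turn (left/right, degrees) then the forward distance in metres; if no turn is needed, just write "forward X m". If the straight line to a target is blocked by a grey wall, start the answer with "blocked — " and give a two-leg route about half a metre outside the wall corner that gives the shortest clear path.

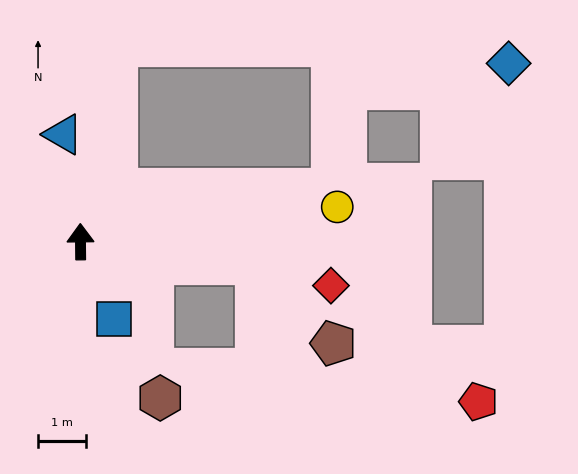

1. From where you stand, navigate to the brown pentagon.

blocked — turn right 98°, forward 3.7 m, then turn right 38°, forward 2.3 m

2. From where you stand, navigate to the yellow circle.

turn right 83°, forward 5.4 m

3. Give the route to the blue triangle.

turn left 9°, forward 2.3 m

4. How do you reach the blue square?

turn right 157°, forward 1.7 m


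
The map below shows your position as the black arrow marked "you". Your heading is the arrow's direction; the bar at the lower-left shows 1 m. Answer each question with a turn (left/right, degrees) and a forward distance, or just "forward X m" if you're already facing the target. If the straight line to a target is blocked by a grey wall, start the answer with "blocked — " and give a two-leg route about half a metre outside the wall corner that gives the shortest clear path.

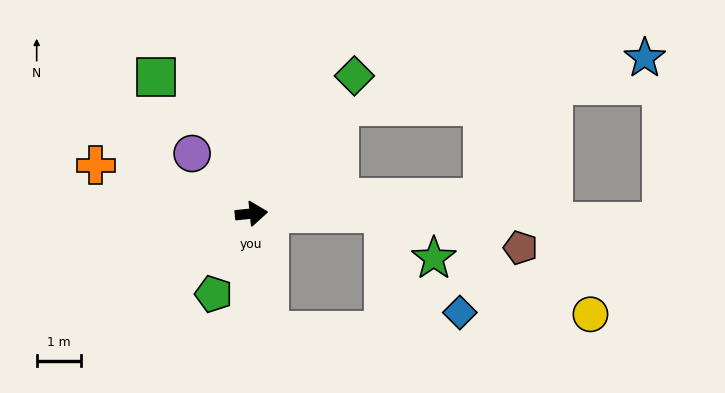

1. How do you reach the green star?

blocked — turn right 6°, forward 2.9 m, then turn right 41°, forward 1.5 m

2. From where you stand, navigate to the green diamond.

turn left 47°, forward 3.8 m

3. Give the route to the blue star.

blocked — turn left 45°, forward 3.1 m, then turn right 42°, forward 6.9 m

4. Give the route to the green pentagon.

turn right 121°, forward 2.0 m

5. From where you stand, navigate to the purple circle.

turn left 129°, forward 1.9 m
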